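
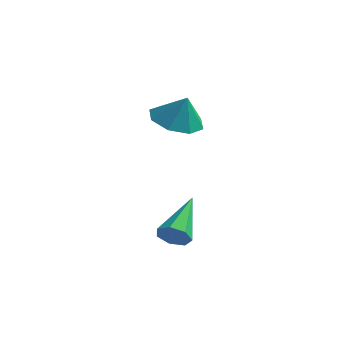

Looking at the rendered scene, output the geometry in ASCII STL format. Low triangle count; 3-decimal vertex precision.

solid 
facet normal 0.140 -0.882 -0.450
outer loop
vertex 4.239 -3.725 -3.982
vertex 3.703 -3.606 -4.383
vertex 4.356 -3.448 -4.489
endloop
endfacet
facet normal 0.897 0.267 0.353
outer loop
vertex 4.239 -3.725 -3.982
vertex 4.356 -3.448 -4.489
vertex 3.397 -1.674 -3.397
endloop
endfacet
facet normal 0.140 -0.882 -0.450
outer loop
vertex 4.356 -3.448 -4.489
vertex 3.703 -3.606 -4.383
vertex 3.982 -3.289 -4.917
endloop
endfacet
facet normal 0.695 0.610 -0.381
outer loop
vertex 4.356 -3.448 -4.489
vertex 3.982 -3.289 -4.917
vertex 3.397 -1.674 -3.397
endloop
endfacet
facet normal 0.138 -0.882 -0.451
outer loop
vertex 3.982 -3.289 -4.917
vertex 3.703 -3.606 -4.383
vertex 3.397 -3.368 -4.942
endloop
endfacet
facet normal -0.059 0.673 -0.738
outer loop
vertex 3.982 -3.289 -4.917
vertex 3.397 -3.368 -4.942
vertex 3.397 -1.674 -3.397
endloop
endfacet
facet normal 0.141 -0.881 -0.452
outer loop
vertex 3.397 -3.368 -4.942
vertex 3.703 -3.606 -4.383
vertex 3.044 -3.627 -4.547
endloop
endfacet
facet normal -0.797 0.407 -0.446
outer loop
vertex 3.397 -3.368 -4.942
vertex 3.044 -3.627 -4.547
vertex 3.397 -1.674 -3.397
endloop
endfacet
facet normal 0.140 -0.882 -0.450
outer loop
vertex 3.044 -3.627 -4.547
vertex 3.703 -3.606 -4.383
vertex 3.187 -3.869 -4.028
endloop
endfacet
facet normal -0.962 0.014 0.272
outer loop
vertex 3.044 -3.627 -4.547
vertex 3.187 -3.869 -4.028
vertex 3.397 -1.674 -3.397
endloop
endfacet
facet normal 0.140 -0.882 -0.450
outer loop
vertex 3.187 -3.869 -4.028
vertex 3.703 -3.606 -4.383
vertex 3.719 -3.913 -3.777
endloop
endfacet
facet normal -0.431 -0.211 0.877
outer loop
vertex 3.187 -3.869 -4.028
vertex 3.719 -3.913 -3.777
vertex 3.397 -1.674 -3.397
endloop
endfacet
facet normal 0.141 -0.882 -0.450
outer loop
vertex 3.719 -3.913 -3.777
vertex 3.703 -3.606 -4.383
vertex 4.239 -3.725 -3.982
endloop
endfacet
facet normal 0.395 -0.098 0.913
outer loop
vertex 3.719 -3.913 -3.777
vertex 4.239 -3.725 -3.982
vertex 3.397 -1.674 -3.397
endloop
endfacet
facet normal -0.359 -0.014 -0.933
outer loop
vertex 3.134 -0.391 -0.515
vertex 2.164 -0.639 -0.138
vertex 2.682 0.272 -0.351
endloop
endfacet
facet normal 0.814 0.470 0.341
outer loop
vertex 3.134 -0.391 -0.515
vertex 2.682 0.272 -0.351
vertex 2.616 -0.621 1.038
endloop
endfacet
facet normal -0.358 -0.015 -0.934
outer loop
vertex 2.682 0.272 -0.351
vertex 2.164 -0.639 -0.138
vertex 1.926 0.401 -0.063
endloop
endfacet
facet normal 0.333 0.786 0.521
outer loop
vertex 2.682 0.272 -0.351
vertex 1.926 0.401 -0.063
vertex 2.616 -0.621 1.038
endloop
endfacet
facet normal -0.359 -0.015 -0.933
outer loop
vertex 1.926 0.401 -0.063
vertex 2.164 -0.639 -0.138
vertex 1.31 -0.079 0.182
endloop
endfacet
facet normal -0.212 0.646 0.733
outer loop
vertex 1.926 0.401 -0.063
vertex 1.31 -0.079 0.182
vertex 2.616 -0.621 1.038
endloop
endfacet
facet normal -0.359 -0.014 -0.933
outer loop
vertex 1.31 -0.079 0.182
vertex 2.164 -0.639 -0.138
vertex 1.194 -0.888 0.239
endloop
endfacet
facet normal -0.504 0.132 0.853
outer loop
vertex 1.31 -0.079 0.182
vertex 1.194 -0.888 0.239
vertex 2.616 -0.621 1.038
endloop
endfacet
facet normal -0.359 -0.015 -0.933
outer loop
vertex 1.194 -0.888 0.239
vertex 2.164 -0.639 -0.138
vertex 1.646 -1.551 0.076
endloop
endfacet
facet normal -0.371 -0.452 0.811
outer loop
vertex 1.194 -0.888 0.239
vertex 1.646 -1.551 0.076
vertex 2.616 -0.621 1.038
endloop
endfacet
facet normal -0.359 -0.015 -0.933
outer loop
vertex 1.646 -1.551 0.076
vertex 2.164 -0.639 -0.138
vertex 2.402 -1.68 -0.213
endloop
endfacet
facet normal 0.110 -0.768 0.631
outer loop
vertex 1.646 -1.551 0.076
vertex 2.402 -1.68 -0.213
vertex 2.616 -0.621 1.038
endloop
endfacet
facet normal -0.359 -0.015 -0.933
outer loop
vertex 2.402 -1.68 -0.213
vertex 2.164 -0.639 -0.138
vertex 3.018 -1.199 -0.458
endloop
endfacet
facet normal 0.656 -0.627 0.419
outer loop
vertex 2.402 -1.68 -0.213
vertex 3.018 -1.199 -0.458
vertex 2.616 -0.621 1.038
endloop
endfacet
facet normal -0.359 -0.014 -0.933
outer loop
vertex 3.018 -1.199 -0.458
vertex 2.164 -0.639 -0.138
vertex 3.134 -0.391 -0.515
endloop
endfacet
facet normal 0.947 -0.115 0.299
outer loop
vertex 3.018 -1.199 -0.458
vertex 3.134 -0.391 -0.515
vertex 2.616 -0.621 1.038
endloop
endfacet

endsolid


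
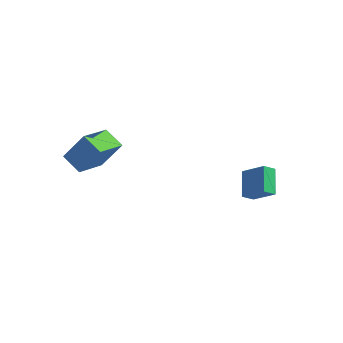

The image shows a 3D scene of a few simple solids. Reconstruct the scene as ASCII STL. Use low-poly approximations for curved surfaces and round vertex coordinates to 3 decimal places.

solid 
facet normal -0.441 -0.719 0.538
outer loop
vertex 3.975 2.554 -0.995
vertex 2.693 2.683 -1.874
vertex 4.57 1.415 -2.03
endloop
endfacet
facet normal 0.822 -0.082 0.563
outer loop
vertex 4.927 1.997 -2.466
vertex 3.975 2.554 -0.995
vertex 4.57 1.415 -2.03
endloop
endfacet
facet normal -0.441 -0.719 0.538
outer loop
vertex 4.57 1.415 -2.03
vertex 2.693 2.683 -1.874
vertex 3.288 1.543 -2.909
endloop
endfacet
facet normal 0.361 -0.691 -0.627
outer loop
vertex 3.288 1.543 -2.909
vertex 4.927 1.997 -2.466
vertex 4.57 1.415 -2.03
endloop
endfacet
facet normal -0.360 0.691 0.627
outer loop
vertex 3.975 2.554 -0.995
vertex 3.05 3.265 -2.31
vertex 2.693 2.683 -1.874
endloop
endfacet
facet normal 0.822 -0.082 0.563
outer loop
vertex 4.332 3.137 -1.431
vertex 3.975 2.554 -0.995
vertex 4.927 1.997 -2.466
endloop
endfacet
facet normal -0.361 0.690 0.627
outer loop
vertex 4.332 3.137 -1.431
vertex 3.05 3.265 -2.31
vertex 3.975 2.554 -0.995
endloop
endfacet
facet normal -0.822 0.082 -0.563
outer loop
vertex 2.693 2.683 -1.874
vertex 3.05 3.265 -2.31
vertex 3.288 1.543 -2.909
endloop
endfacet
facet normal 0.361 -0.690 -0.627
outer loop
vertex 3.645 2.126 -3.345
vertex 4.927 1.997 -2.466
vertex 3.288 1.543 -2.909
endloop
endfacet
facet normal -0.822 0.082 -0.563
outer loop
vertex 3.288 1.543 -2.909
vertex 3.05 3.265 -2.31
vertex 3.645 2.126 -3.345
endloop
endfacet
facet normal 0.441 0.718 -0.538
outer loop
vertex 3.645 2.126 -3.345
vertex 4.332 3.137 -1.431
vertex 4.927 1.997 -2.466
endloop
endfacet
facet normal 0.441 0.719 -0.538
outer loop
vertex 3.05 3.265 -2.31
vertex 4.332 3.137 -1.431
vertex 3.645 2.126 -3.345
endloop
endfacet
facet normal -0.838 0.212 0.503
outer loop
vertex -2.313 -4.27 3.017
vertex -2.132 -2.513 2.579
vertex -3.332 -4.559 1.44
endloop
endfacet
facet normal -0.099 -0.966 0.241
outer loop
vertex -2.268 -4.827 0.801
vertex -2.313 -4.27 3.017
vertex -3.332 -4.559 1.44
endloop
endfacet
facet normal -0.838 0.211 0.503
outer loop
vertex -3.332 -4.559 1.44
vertex -2.132 -2.513 2.579
vertex -3.152 -2.801 1.002
endloop
endfacet
facet normal -0.537 -0.152 -0.830
outer loop
vertex -3.152 -2.801 1.002
vertex -2.268 -4.827 0.801
vertex -3.332 -4.559 1.44
endloop
endfacet
facet normal 0.537 0.152 0.830
outer loop
vertex -2.313 -4.27 3.017
vertex -1.068 -2.781 1.94
vertex -2.132 -2.513 2.579
endloop
endfacet
facet normal -0.099 -0.965 0.241
outer loop
vertex -1.248 -4.539 2.378
vertex -2.313 -4.27 3.017
vertex -2.268 -4.827 0.801
endloop
endfacet
facet normal 0.536 0.152 0.830
outer loop
vertex -1.248 -4.539 2.378
vertex -1.068 -2.781 1.94
vertex -2.313 -4.27 3.017
endloop
endfacet
facet normal 0.099 0.966 -0.240
outer loop
vertex -2.132 -2.513 2.579
vertex -1.068 -2.781 1.94
vertex -3.152 -2.801 1.002
endloop
endfacet
facet normal -0.536 -0.152 -0.830
outer loop
vertex -2.087 -3.07 0.363
vertex -2.268 -4.827 0.801
vertex -3.152 -2.801 1.002
endloop
endfacet
facet normal 0.099 0.965 -0.241
outer loop
vertex -3.152 -2.801 1.002
vertex -1.068 -2.781 1.94
vertex -2.087 -3.07 0.363
endloop
endfacet
facet normal 0.838 -0.212 -0.503
outer loop
vertex -2.087 -3.07 0.363
vertex -1.248 -4.539 2.378
vertex -2.268 -4.827 0.801
endloop
endfacet
facet normal 0.838 -0.211 -0.503
outer loop
vertex -1.068 -2.781 1.94
vertex -1.248 -4.539 2.378
vertex -2.087 -3.07 0.363
endloop
endfacet

endsolid


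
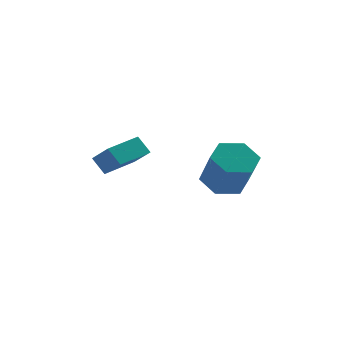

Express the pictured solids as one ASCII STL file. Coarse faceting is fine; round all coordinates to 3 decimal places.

solid 
facet normal -0.698 -0.701 -0.148
outer loop
vertex -2.982 -2.637 2.239
vertex -3.658 -1.788 1.401
vertex -2.457 -2.994 1.453
endloop
endfacet
facet normal 0.493 -0.619 0.611
outer loop
vertex -1.202 -1.732 1.719
vertex -2.982 -2.637 2.239
vertex -2.457 -2.994 1.453
endloop
endfacet
facet normal -0.698 -0.701 -0.147
outer loop
vertex -2.457 -2.994 1.453
vertex -3.658 -1.788 1.401
vertex -3.133 -2.146 0.616
endloop
endfacet
facet normal 0.520 -0.353 -0.778
outer loop
vertex -3.133 -2.146 0.616
vertex -1.202 -1.732 1.719
vertex -2.457 -2.994 1.453
endloop
endfacet
facet normal -0.520 0.353 0.778
outer loop
vertex -2.982 -2.637 2.239
vertex -2.403 -0.526 1.667
vertex -3.658 -1.788 1.401
endloop
endfacet
facet normal 0.493 -0.618 0.612
outer loop
vertex -1.727 -1.374 2.504
vertex -2.982 -2.637 2.239
vertex -1.202 -1.732 1.719
endloop
endfacet
facet normal -0.520 0.353 0.778
outer loop
vertex -1.727 -1.374 2.504
vertex -2.403 -0.526 1.667
vertex -2.982 -2.637 2.239
endloop
endfacet
facet normal -0.493 0.619 -0.612
outer loop
vertex -3.658 -1.788 1.401
vertex -2.403 -0.526 1.667
vertex -3.133 -2.146 0.616
endloop
endfacet
facet normal 0.520 -0.354 -0.778
outer loop
vertex -1.878 -0.883 0.881
vertex -1.202 -1.732 1.719
vertex -3.133 -2.146 0.616
endloop
endfacet
facet normal -0.494 0.619 -0.611
outer loop
vertex -3.133 -2.146 0.616
vertex -2.403 -0.526 1.667
vertex -1.878 -0.883 0.881
endloop
endfacet
facet normal 0.698 0.701 0.147
outer loop
vertex -1.878 -0.883 0.881
vertex -1.727 -1.374 2.504
vertex -1.202 -1.732 1.719
endloop
endfacet
facet normal 0.697 0.701 0.147
outer loop
vertex -2.403 -0.526 1.667
vertex -1.727 -1.374 2.504
vertex -1.878 -0.883 0.881
endloop
endfacet
facet normal -0.197 0.561 -0.804
outer loop
vertex 2.578 -2.179 -0.555
vertex 1.925 -1.536 0.054
vertex 2.995 -1.299 -0.043
endloop
endfacet
facet normal 0.904 -0.213 -0.370
outer loop
vertex 2.578 -2.179 -0.555
vertex 2.995 -1.299 -0.043
vertex 2.987 -3.347 1.116
endloop
endfacet
facet normal 0.904 -0.213 -0.371
outer loop
vertex 2.987 -3.347 1.116
vertex 2.995 -1.299 -0.043
vertex 3.405 -2.468 1.629
endloop
endfacet
facet normal 0.197 -0.562 0.803
outer loop
vertex 2.987 -3.347 1.116
vertex 3.405 -2.468 1.629
vertex 2.335 -2.704 1.726
endloop
endfacet
facet normal -0.197 0.562 -0.803
outer loop
vertex 2.995 -1.299 -0.043
vertex 1.925 -1.536 0.054
vertex 2.343 -0.657 0.567
endloop
endfacet
facet normal 0.781 0.586 0.218
outer loop
vertex 2.995 -1.299 -0.043
vertex 2.343 -0.657 0.567
vertex 3.405 -2.468 1.629
endloop
endfacet
facet normal 0.780 0.586 0.218
outer loop
vertex 3.405 -2.468 1.629
vertex 2.343 -0.657 0.567
vertex 2.752 -1.825 2.238
endloop
endfacet
facet normal 0.197 -0.561 0.804
outer loop
vertex 3.405 -2.468 1.629
vertex 2.752 -1.825 2.238
vertex 2.335 -2.704 1.726
endloop
endfacet
facet normal -0.197 0.562 -0.803
outer loop
vertex 2.343 -0.657 0.567
vertex 1.925 -1.536 0.054
vertex 1.273 -0.893 0.664
endloop
endfacet
facet normal -0.123 0.799 0.589
outer loop
vertex 2.343 -0.657 0.567
vertex 1.273 -0.893 0.664
vertex 2.752 -1.825 2.238
endloop
endfacet
facet normal -0.123 0.799 0.589
outer loop
vertex 2.752 -1.825 2.238
vertex 1.273 -0.893 0.664
vertex 1.682 -2.061 2.335
endloop
endfacet
facet normal 0.197 -0.561 0.804
outer loop
vertex 2.752 -1.825 2.238
vertex 1.682 -2.061 2.335
vertex 2.335 -2.704 1.726
endloop
endfacet
facet normal -0.197 0.562 -0.803
outer loop
vertex 1.273 -0.893 0.664
vertex 1.925 -1.536 0.054
vertex 0.855 -1.772 0.151
endloop
endfacet
facet normal -0.904 0.214 0.371
outer loop
vertex 1.273 -0.893 0.664
vertex 0.855 -1.772 0.151
vertex 1.682 -2.061 2.335
endloop
endfacet
facet normal -0.904 0.213 0.371
outer loop
vertex 1.682 -2.061 2.335
vertex 0.855 -1.772 0.151
vertex 1.265 -2.941 1.823
endloop
endfacet
facet normal 0.197 -0.561 0.804
outer loop
vertex 1.682 -2.061 2.335
vertex 1.265 -2.941 1.823
vertex 2.335 -2.704 1.726
endloop
endfacet
facet normal -0.197 0.561 -0.804
outer loop
vertex 0.855 -1.772 0.151
vertex 1.925 -1.536 0.054
vertex 1.508 -2.415 -0.458
endloop
endfacet
facet normal -0.780 -0.586 -0.218
outer loop
vertex 0.855 -1.772 0.151
vertex 1.508 -2.415 -0.458
vertex 1.265 -2.941 1.823
endloop
endfacet
facet normal -0.781 -0.586 -0.218
outer loop
vertex 1.265 -2.941 1.823
vertex 1.508 -2.415 -0.458
vertex 1.917 -3.583 1.213
endloop
endfacet
facet normal 0.197 -0.562 0.803
outer loop
vertex 1.265 -2.941 1.823
vertex 1.917 -3.583 1.213
vertex 2.335 -2.704 1.726
endloop
endfacet
facet normal -0.197 0.561 -0.804
outer loop
vertex 1.508 -2.415 -0.458
vertex 1.925 -1.536 0.054
vertex 2.578 -2.179 -0.555
endloop
endfacet
facet normal 0.123 -0.799 -0.589
outer loop
vertex 1.508 -2.415 -0.458
vertex 2.578 -2.179 -0.555
vertex 1.917 -3.583 1.213
endloop
endfacet
facet normal 0.123 -0.799 -0.589
outer loop
vertex 1.917 -3.583 1.213
vertex 2.578 -2.179 -0.555
vertex 2.987 -3.347 1.116
endloop
endfacet
facet normal 0.197 -0.562 0.803
outer loop
vertex 1.917 -3.583 1.213
vertex 2.987 -3.347 1.116
vertex 2.335 -2.704 1.726
endloop
endfacet

endsolid


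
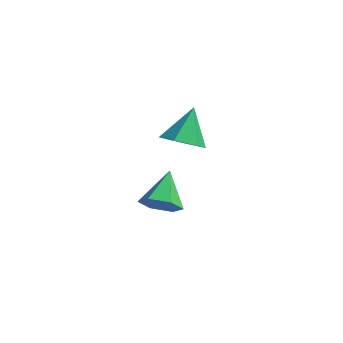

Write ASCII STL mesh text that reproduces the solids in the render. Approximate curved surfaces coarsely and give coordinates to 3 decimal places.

solid 
facet normal 0.208 -0.834 -0.512
outer loop
vertex 3.217 -2.623 0.226
vertex 2.664 -2.399 -0.364
vertex 3.467 -2.159 -0.428
endloop
endfacet
facet normal 0.760 0.357 0.544
outer loop
vertex 3.217 -2.623 0.226
vertex 3.467 -2.159 -0.428
vertex 2.336 -1.081 0.444
endloop
endfacet
facet normal 0.208 -0.834 -0.511
outer loop
vertex 3.467 -2.159 -0.428
vertex 2.664 -2.399 -0.364
vertex 2.914 -1.935 -1.019
endloop
endfacet
facet normal 0.570 0.788 -0.235
outer loop
vertex 3.467 -2.159 -0.428
vertex 2.914 -1.935 -1.019
vertex 2.336 -1.081 0.444
endloop
endfacet
facet normal 0.207 -0.834 -0.512
outer loop
vertex 2.914 -1.935 -1.019
vertex 2.664 -2.399 -0.364
vertex 2.111 -2.174 -0.955
endloop
endfacet
facet normal -0.277 0.778 -0.564
outer loop
vertex 2.914 -1.935 -1.019
vertex 2.111 -2.174 -0.955
vertex 2.336 -1.081 0.444
endloop
endfacet
facet normal 0.208 -0.834 -0.512
outer loop
vertex 2.111 -2.174 -0.955
vertex 2.664 -2.399 -0.364
vertex 1.861 -2.638 -0.301
endloop
endfacet
facet normal -0.933 0.340 -0.116
outer loop
vertex 2.111 -2.174 -0.955
vertex 1.861 -2.638 -0.301
vertex 2.336 -1.081 0.444
endloop
endfacet
facet normal 0.208 -0.834 -0.511
outer loop
vertex 1.861 -2.638 -0.301
vertex 2.664 -2.399 -0.364
vertex 2.415 -2.862 0.29
endloop
endfacet
facet normal -0.743 -0.090 0.663
outer loop
vertex 1.861 -2.638 -0.301
vertex 2.415 -2.862 0.29
vertex 2.336 -1.081 0.444
endloop
endfacet
facet normal 0.208 -0.834 -0.511
outer loop
vertex 2.415 -2.862 0.29
vertex 2.664 -2.399 -0.364
vertex 3.217 -2.623 0.226
endloop
endfacet
facet normal 0.103 -0.081 0.991
outer loop
vertex 2.415 -2.862 0.29
vertex 3.217 -2.623 0.226
vertex 2.336 -1.081 0.444
endloop
endfacet
facet normal 0.067 -0.691 -0.720
outer loop
vertex 1.932 1.913 -0.604
vertex 1.116 2.21 -0.965
vertex 1.925 2.59 -1.255
endloop
endfacet
facet normal 0.869 0.348 0.352
outer loop
vertex 1.932 1.913 -0.604
vertex 1.925 2.59 -1.255
vertex 1.004 3.37 0.245
endloop
endfacet
facet normal 0.067 -0.691 -0.720
outer loop
vertex 1.925 2.59 -1.255
vertex 1.116 2.21 -0.965
vertex 1.109 2.887 -1.616
endloop
endfacet
facet normal 0.414 0.886 -0.207
outer loop
vertex 1.925 2.59 -1.255
vertex 1.109 2.887 -1.616
vertex 1.004 3.37 0.245
endloop
endfacet
facet normal 0.067 -0.691 -0.720
outer loop
vertex 1.109 2.887 -1.616
vertex 1.116 2.21 -0.965
vertex 0.301 2.506 -1.325
endloop
endfacet
facet normal -0.484 0.840 -0.245
outer loop
vertex 1.109 2.887 -1.616
vertex 0.301 2.506 -1.325
vertex 1.004 3.37 0.245
endloop
endfacet
facet normal 0.067 -0.691 -0.720
outer loop
vertex 0.301 2.506 -1.325
vertex 1.116 2.21 -0.965
vertex 0.307 1.829 -0.674
endloop
endfacet
facet normal -0.927 0.256 0.274
outer loop
vertex 0.301 2.506 -1.325
vertex 0.307 1.829 -0.674
vertex 1.004 3.37 0.245
endloop
endfacet
facet normal 0.067 -0.691 -0.720
outer loop
vertex 0.307 1.829 -0.674
vertex 1.116 2.21 -0.965
vertex 1.123 1.532 -0.313
endloop
endfacet
facet normal -0.472 -0.284 0.834
outer loop
vertex 0.307 1.829 -0.674
vertex 1.123 1.532 -0.313
vertex 1.004 3.37 0.245
endloop
endfacet
facet normal 0.067 -0.691 -0.720
outer loop
vertex 1.123 1.532 -0.313
vertex 1.116 2.21 -0.965
vertex 1.932 1.913 -0.604
endloop
endfacet
facet normal 0.426 -0.237 0.873
outer loop
vertex 1.123 1.532 -0.313
vertex 1.932 1.913 -0.604
vertex 1.004 3.37 0.245
endloop
endfacet

endsolid


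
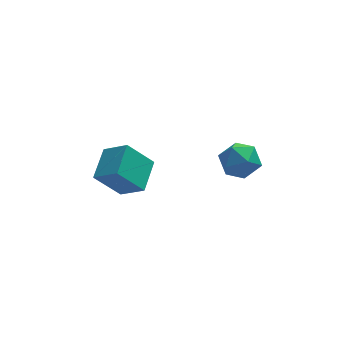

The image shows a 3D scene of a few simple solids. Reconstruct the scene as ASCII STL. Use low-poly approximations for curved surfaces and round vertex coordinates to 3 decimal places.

solid 
facet normal -0.546 0.576 0.609
outer loop
vertex 0.182 2.637 -1.166
vertex -0.404 2.311 -1.383
vertex -0.048 2.063 -0.829
endloop
endfacet
facet normal 0.107 0.471 0.876
outer loop
vertex 0.182 2.637 -1.166
vertex -0.048 2.063 -0.829
vertex 0.64 2.144 -0.957
endloop
endfacet
facet normal 0.582 0.709 0.397
outer loop
vertex 0.182 2.637 -1.166
vertex 0.64 2.144 -0.957
vertex 0.709 2.443 -1.592
endloop
endfacet
facet normal 0.220 0.961 -0.165
outer loop
vertex 0.182 2.637 -1.166
vertex 0.709 2.443 -1.592
vertex 0.063 2.546 -1.855
endloop
endfacet
facet normal -0.476 0.879 -0.034
outer loop
vertex 0.182 2.637 -1.166
vertex 0.063 2.546 -1.855
vertex -0.404 2.311 -1.383
endloop
endfacet
facet normal 0.204 -0.231 0.951
outer loop
vertex 0.64 2.144 -0.957
vertex -0.048 2.063 -0.829
vertex 0.337 1.514 -1.045
endloop
endfacet
facet normal -0.852 -0.060 0.520
outer loop
vertex -0.048 2.063 -0.829
vertex -0.404 2.311 -1.383
vertex -0.309 1.617 -1.308
endloop
endfacet
facet normal -0.740 0.428 -0.519
outer loop
vertex -0.404 2.311 -1.383
vertex 0.063 2.546 -1.855
vertex -0.24 1.916 -1.943
endloop
endfacet
facet normal 0.387 0.560 -0.732
outer loop
vertex 0.063 2.546 -1.855
vertex 0.709 2.443 -1.592
vertex 0.448 1.997 -2.071
endloop
endfacet
facet normal 0.972 0.152 0.177
outer loop
vertex 0.709 2.443 -1.592
vertex 0.64 2.144 -0.957
vertex 0.804 1.749 -1.517
endloop
endfacet
facet normal -0.220 -0.961 0.165
outer loop
vertex 0.218 1.423 -1.734
vertex 0.337 1.514 -1.045
vertex -0.309 1.617 -1.308
endloop
endfacet
facet normal -0.582 -0.709 -0.397
outer loop
vertex 0.218 1.423 -1.734
vertex -0.309 1.617 -1.308
vertex -0.24 1.916 -1.943
endloop
endfacet
facet normal -0.107 -0.471 -0.876
outer loop
vertex 0.218 1.423 -1.734
vertex -0.24 1.916 -1.943
vertex 0.448 1.997 -2.071
endloop
endfacet
facet normal 0.546 -0.576 -0.609
outer loop
vertex 0.218 1.423 -1.734
vertex 0.448 1.997 -2.071
vertex 0.804 1.749 -1.517
endloop
endfacet
facet normal 0.476 -0.879 0.034
outer loop
vertex 0.218 1.423 -1.734
vertex 0.804 1.749 -1.517
vertex 0.337 1.514 -1.045
endloop
endfacet
facet normal -0.387 -0.560 0.732
outer loop
vertex -0.309 1.617 -1.308
vertex 0.337 1.514 -1.045
vertex -0.048 2.063 -0.829
endloop
endfacet
facet normal -0.972 -0.152 -0.177
outer loop
vertex -0.24 1.916 -1.943
vertex -0.309 1.617 -1.308
vertex -0.404 2.311 -1.383
endloop
endfacet
facet normal -0.204 0.231 -0.951
outer loop
vertex 0.448 1.997 -2.071
vertex -0.24 1.916 -1.943
vertex 0.063 2.546 -1.855
endloop
endfacet
facet normal 0.852 0.060 -0.520
outer loop
vertex 0.804 1.749 -1.517
vertex 0.448 1.997 -2.071
vertex 0.709 2.443 -1.592
endloop
endfacet
facet normal 0.740 -0.428 0.519
outer loop
vertex 0.337 1.514 -1.045
vertex 0.804 1.749 -1.517
vertex 0.64 2.144 -0.957
endloop
endfacet
facet normal -0.654 0.493 -0.575
outer loop
vertex -4.134 2.127 -1.709
vertex -3.696 3.119 -1.357
vertex -3.345 2.104 -2.626
endloop
endfacet
facet normal -0.384 -0.870 -0.309
outer loop
vertex -2.704 1.621 -2.063
vertex -4.134 2.127 -1.709
vertex -3.345 2.104 -2.626
endloop
endfacet
facet normal -0.654 0.493 -0.575
outer loop
vertex -3.345 2.104 -2.626
vertex -3.696 3.119 -1.357
vertex -2.907 3.096 -2.274
endloop
endfacet
facet normal 0.652 -0.019 -0.758
outer loop
vertex -2.907 3.096 -2.274
vertex -2.704 1.621 -2.063
vertex -3.345 2.104 -2.626
endloop
endfacet
facet normal -0.652 0.019 0.758
outer loop
vertex -4.134 2.127 -1.709
vertex -3.055 2.636 -0.794
vertex -3.696 3.119 -1.357
endloop
endfacet
facet normal -0.384 -0.870 -0.309
outer loop
vertex -3.493 1.644 -1.146
vertex -4.134 2.127 -1.709
vertex -2.704 1.621 -2.063
endloop
endfacet
facet normal -0.652 0.019 0.758
outer loop
vertex -3.493 1.644 -1.146
vertex -3.055 2.636 -0.794
vertex -4.134 2.127 -1.709
endloop
endfacet
facet normal 0.384 0.870 0.309
outer loop
vertex -3.696 3.119 -1.357
vertex -3.055 2.636 -0.794
vertex -2.907 3.096 -2.274
endloop
endfacet
facet normal 0.652 -0.019 -0.758
outer loop
vertex -2.266 2.613 -1.711
vertex -2.704 1.621 -2.063
vertex -2.907 3.096 -2.274
endloop
endfacet
facet normal 0.384 0.870 0.309
outer loop
vertex -2.907 3.096 -2.274
vertex -3.055 2.636 -0.794
vertex -2.266 2.613 -1.711
endloop
endfacet
facet normal 0.654 -0.493 0.575
outer loop
vertex -2.266 2.613 -1.711
vertex -3.493 1.644 -1.146
vertex -2.704 1.621 -2.063
endloop
endfacet
facet normal 0.654 -0.493 0.575
outer loop
vertex -3.055 2.636 -0.794
vertex -3.493 1.644 -1.146
vertex -2.266 2.613 -1.711
endloop
endfacet

endsolid


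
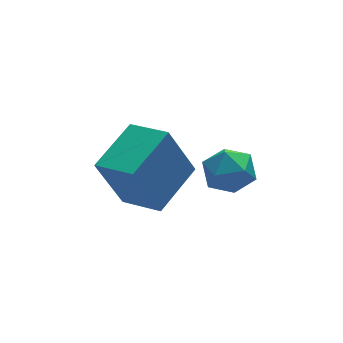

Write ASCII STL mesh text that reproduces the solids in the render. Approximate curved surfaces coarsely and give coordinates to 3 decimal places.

solid 
facet normal -0.494 0.825 -0.273
outer loop
vertex -4.452 -2.052 3.392
vertex -3.215 -1.162 3.842
vertex -3.798 -2.175 1.838
endloop
endfacet
facet normal -0.778 -0.560 -0.283
outer loop
vertex -3.185 -3.198 2.178
vertex -4.452 -2.052 3.392
vertex -3.798 -2.175 1.838
endloop
endfacet
facet normal -0.494 0.825 -0.273
outer loop
vertex -3.798 -2.175 1.838
vertex -3.215 -1.162 3.842
vertex -2.561 -1.285 2.289
endloop
endfacet
facet normal 0.388 -0.073 -0.919
outer loop
vertex -2.561 -1.285 2.289
vertex -3.185 -3.198 2.178
vertex -3.798 -2.175 1.838
endloop
endfacet
facet normal -0.387 0.073 0.919
outer loop
vertex -4.452 -2.052 3.392
vertex -2.602 -2.185 4.182
vertex -3.215 -1.162 3.842
endloop
endfacet
facet normal -0.778 -0.560 -0.283
outer loop
vertex -3.839 -3.075 3.731
vertex -4.452 -2.052 3.392
vertex -3.185 -3.198 2.178
endloop
endfacet
facet normal -0.387 0.073 0.919
outer loop
vertex -3.839 -3.075 3.731
vertex -2.602 -2.185 4.182
vertex -4.452 -2.052 3.392
endloop
endfacet
facet normal 0.778 0.560 0.283
outer loop
vertex -3.215 -1.162 3.842
vertex -2.602 -2.185 4.182
vertex -2.561 -1.285 2.289
endloop
endfacet
facet normal 0.387 -0.073 -0.919
outer loop
vertex -1.948 -2.308 2.628
vertex -3.185 -3.198 2.178
vertex -2.561 -1.285 2.289
endloop
endfacet
facet normal 0.778 0.560 0.283
outer loop
vertex -2.561 -1.285 2.289
vertex -2.602 -2.185 4.182
vertex -1.948 -2.308 2.628
endloop
endfacet
facet normal 0.494 -0.825 0.273
outer loop
vertex -1.948 -2.308 2.628
vertex -3.839 -3.075 3.731
vertex -3.185 -3.198 2.178
endloop
endfacet
facet normal 0.494 -0.825 0.273
outer loop
vertex -2.602 -2.185 4.182
vertex -3.839 -3.075 3.731
vertex -1.948 -2.308 2.628
endloop
endfacet
facet normal -0.312 0.659 0.684
outer loop
vertex -1.523 -1.704 2.243
vertex -1.045 -2.002 2.748
vertex -0.818 -1.433 2.303
endloop
endfacet
facet normal -0.361 0.932 0.027
outer loop
vertex -1.523 -1.704 2.243
vertex -0.818 -1.433 2.303
vertex -1.128 -1.533 1.619
endloop
endfacet
facet normal -0.785 0.506 -0.358
outer loop
vertex -1.523 -1.704 2.243
vertex -1.128 -1.533 1.619
vertex -1.546 -2.165 1.642
endloop
endfacet
facet normal -0.998 -0.031 0.062
outer loop
vertex -1.523 -1.704 2.243
vertex -1.546 -2.165 1.642
vertex -1.494 -2.454 2.34
endloop
endfacet
facet normal -0.706 0.064 0.706
outer loop
vertex -1.523 -1.704 2.243
vertex -1.494 -2.454 2.34
vertex -1.045 -2.002 2.748
endloop
endfacet
facet normal 0.290 0.919 -0.266
outer loop
vertex -1.128 -1.533 1.619
vertex -0.818 -1.433 2.303
vertex -0.406 -1.726 1.74
endloop
endfacet
facet normal 0.367 0.478 0.798
outer loop
vertex -0.818 -1.433 2.303
vertex -1.045 -2.002 2.748
vertex -0.354 -2.015 2.438
endloop
endfacet
facet normal -0.269 -0.484 0.833
outer loop
vertex -1.045 -2.002 2.748
vertex -1.494 -2.454 2.34
vertex -0.772 -2.647 2.461
endloop
endfacet
facet normal -0.740 -0.639 -0.209
outer loop
vertex -1.494 -2.454 2.34
vertex -1.546 -2.165 1.642
vertex -1.082 -2.747 1.777
endloop
endfacet
facet normal -0.395 0.229 -0.890
outer loop
vertex -1.546 -2.165 1.642
vertex -1.128 -1.533 1.619
vertex -0.855 -2.178 1.332
endloop
endfacet
facet normal 0.998 0.031 -0.062
outer loop
vertex -0.377 -2.476 1.837
vertex -0.406 -1.726 1.74
vertex -0.354 -2.015 2.438
endloop
endfacet
facet normal 0.785 -0.506 0.358
outer loop
vertex -0.377 -2.476 1.837
vertex -0.354 -2.015 2.438
vertex -0.772 -2.647 2.461
endloop
endfacet
facet normal 0.361 -0.932 -0.027
outer loop
vertex -0.377 -2.476 1.837
vertex -0.772 -2.647 2.461
vertex -1.082 -2.747 1.777
endloop
endfacet
facet normal 0.312 -0.659 -0.684
outer loop
vertex -0.377 -2.476 1.837
vertex -1.082 -2.747 1.777
vertex -0.855 -2.178 1.332
endloop
endfacet
facet normal 0.706 -0.064 -0.706
outer loop
vertex -0.377 -2.476 1.837
vertex -0.855 -2.178 1.332
vertex -0.406 -1.726 1.74
endloop
endfacet
facet normal 0.740 0.639 0.209
outer loop
vertex -0.354 -2.015 2.438
vertex -0.406 -1.726 1.74
vertex -0.818 -1.433 2.303
endloop
endfacet
facet normal 0.395 -0.229 0.890
outer loop
vertex -0.772 -2.647 2.461
vertex -0.354 -2.015 2.438
vertex -1.045 -2.002 2.748
endloop
endfacet
facet normal -0.290 -0.919 0.266
outer loop
vertex -1.082 -2.747 1.777
vertex -0.772 -2.647 2.461
vertex -1.494 -2.454 2.34
endloop
endfacet
facet normal -0.367 -0.478 -0.798
outer loop
vertex -0.855 -2.178 1.332
vertex -1.082 -2.747 1.777
vertex -1.546 -2.165 1.642
endloop
endfacet
facet normal 0.269 0.484 -0.833
outer loop
vertex -0.406 -1.726 1.74
vertex -0.855 -2.178 1.332
vertex -1.128 -1.533 1.619
endloop
endfacet

endsolid


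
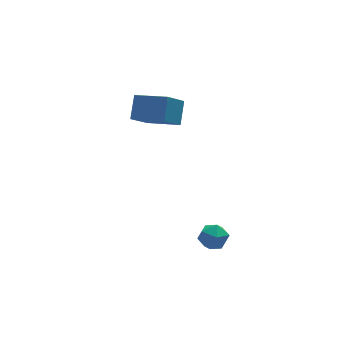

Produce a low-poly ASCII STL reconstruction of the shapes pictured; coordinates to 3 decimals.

solid 
facet normal -0.439 0.874 -0.206
outer loop
vertex 3.988 -1.155 -2.325
vertex 3.342 -1.426 -2.099
vertex 3.788 -1.089 -1.62
endloop
endfacet
facet normal 0.245 0.969 -0.021
outer loop
vertex 3.988 -1.155 -2.325
vertex 3.788 -1.089 -1.62
vertex 4.481 -1.268 -1.791
endloop
endfacet
facet normal 0.649 0.595 -0.473
outer loop
vertex 3.988 -1.155 -2.325
vertex 4.481 -1.268 -1.791
vertex 4.464 -1.714 -2.375
endloop
endfacet
facet normal 0.217 0.269 -0.938
outer loop
vertex 3.988 -1.155 -2.325
vertex 4.464 -1.714 -2.375
vertex 3.76 -1.812 -2.566
endloop
endfacet
facet normal -0.456 0.442 -0.773
outer loop
vertex 3.988 -1.155 -2.325
vertex 3.76 -1.812 -2.566
vertex 3.342 -1.426 -2.099
endloop
endfacet
facet normal 0.336 0.698 0.632
outer loop
vertex 4.481 -1.268 -1.791
vertex 3.788 -1.089 -1.62
vertex 4.14 -1.608 -1.234
endloop
endfacet
facet normal -0.770 0.544 0.334
outer loop
vertex 3.788 -1.089 -1.62
vertex 3.342 -1.426 -2.099
vertex 3.436 -1.706 -1.425
endloop
endfacet
facet normal -0.797 -0.157 -0.584
outer loop
vertex 3.342 -1.426 -2.099
vertex 3.76 -1.812 -2.566
vertex 3.419 -2.152 -2.009
endloop
endfacet
facet normal 0.292 -0.436 -0.852
outer loop
vertex 3.76 -1.812 -2.566
vertex 4.464 -1.714 -2.375
vertex 4.112 -2.331 -2.18
endloop
endfacet
facet normal 0.991 0.093 -0.100
outer loop
vertex 4.464 -1.714 -2.375
vertex 4.481 -1.268 -1.791
vertex 4.558 -1.994 -1.701
endloop
endfacet
facet normal -0.217 -0.269 0.938
outer loop
vertex 3.912 -2.265 -1.475
vertex 4.14 -1.608 -1.234
vertex 3.436 -1.706 -1.425
endloop
endfacet
facet normal -0.649 -0.595 0.473
outer loop
vertex 3.912 -2.265 -1.475
vertex 3.436 -1.706 -1.425
vertex 3.419 -2.152 -2.009
endloop
endfacet
facet normal -0.245 -0.969 0.021
outer loop
vertex 3.912 -2.265 -1.475
vertex 3.419 -2.152 -2.009
vertex 4.112 -2.331 -2.18
endloop
endfacet
facet normal 0.439 -0.874 0.206
outer loop
vertex 3.912 -2.265 -1.475
vertex 4.112 -2.331 -2.18
vertex 4.558 -1.994 -1.701
endloop
endfacet
facet normal 0.456 -0.442 0.773
outer loop
vertex 3.912 -2.265 -1.475
vertex 4.558 -1.994 -1.701
vertex 4.14 -1.608 -1.234
endloop
endfacet
facet normal -0.292 0.436 0.852
outer loop
vertex 3.436 -1.706 -1.425
vertex 4.14 -1.608 -1.234
vertex 3.788 -1.089 -1.62
endloop
endfacet
facet normal -0.991 -0.093 0.100
outer loop
vertex 3.419 -2.152 -2.009
vertex 3.436 -1.706 -1.425
vertex 3.342 -1.426 -2.099
endloop
endfacet
facet normal -0.336 -0.698 -0.632
outer loop
vertex 4.112 -2.331 -2.18
vertex 3.419 -2.152 -2.009
vertex 3.76 -1.812 -2.566
endloop
endfacet
facet normal 0.770 -0.544 -0.334
outer loop
vertex 4.558 -1.994 -1.701
vertex 4.112 -2.331 -2.18
vertex 4.464 -1.714 -2.375
endloop
endfacet
facet normal 0.797 0.157 0.584
outer loop
vertex 4.14 -1.608 -1.234
vertex 4.558 -1.994 -1.701
vertex 4.481 -1.268 -1.791
endloop
endfacet
facet normal -0.622 -0.457 0.636
outer loop
vertex 3.06 2.051 4.471
vertex 1.884 3.111 4.082
vertex 2.68 1.292 3.554
endloop
endfacet
facet normal 0.721 -0.650 0.239
outer loop
vertex 3.576 1.949 2.638
vertex 3.06 2.051 4.471
vertex 2.68 1.292 3.554
endloop
endfacet
facet normal -0.622 -0.457 0.636
outer loop
vertex 2.68 1.292 3.554
vertex 1.884 3.111 4.082
vertex 1.504 2.351 3.164
endloop
endfacet
facet normal -0.304 -0.608 -0.733
outer loop
vertex 1.504 2.351 3.164
vertex 3.576 1.949 2.638
vertex 2.68 1.292 3.554
endloop
endfacet
facet normal 0.305 0.607 0.734
outer loop
vertex 3.06 2.051 4.471
vertex 2.78 3.768 3.166
vertex 1.884 3.111 4.082
endloop
endfacet
facet normal 0.722 -0.650 0.239
outer loop
vertex 3.956 2.709 3.556
vertex 3.06 2.051 4.471
vertex 3.576 1.949 2.638
endloop
endfacet
facet normal 0.304 0.607 0.734
outer loop
vertex 3.956 2.709 3.556
vertex 2.78 3.768 3.166
vertex 3.06 2.051 4.471
endloop
endfacet
facet normal -0.721 0.650 -0.239
outer loop
vertex 1.884 3.111 4.082
vertex 2.78 3.768 3.166
vertex 1.504 2.351 3.164
endloop
endfacet
facet normal -0.304 -0.607 -0.734
outer loop
vertex 2.4 3.009 2.249
vertex 3.576 1.949 2.638
vertex 1.504 2.351 3.164
endloop
endfacet
facet normal -0.721 0.650 -0.239
outer loop
vertex 1.504 2.351 3.164
vertex 2.78 3.768 3.166
vertex 2.4 3.009 2.249
endloop
endfacet
facet normal 0.622 0.457 -0.636
outer loop
vertex 2.4 3.009 2.249
vertex 3.956 2.709 3.556
vertex 3.576 1.949 2.638
endloop
endfacet
facet normal 0.622 0.457 -0.636
outer loop
vertex 2.78 3.768 3.166
vertex 3.956 2.709 3.556
vertex 2.4 3.009 2.249
endloop
endfacet

endsolid


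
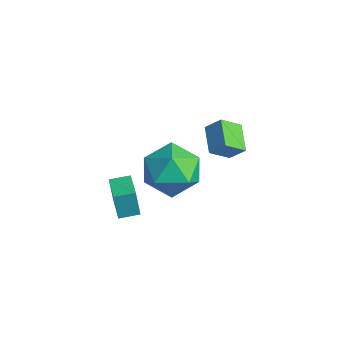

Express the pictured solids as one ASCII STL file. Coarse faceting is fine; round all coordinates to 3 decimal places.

solid 
facet normal -0.494 -0.507 -0.707
outer loop
vertex 1.956 -1.026 2.52
vertex 2.022 -0.221 1.897
vertex 2.988 -1.439 2.095
endloop
endfacet
facet normal -0.065 -0.790 0.610
outer loop
vertex 3.398 -1.019 2.683
vertex 1.956 -1.026 2.52
vertex 2.988 -1.439 2.095
endloop
endfacet
facet normal -0.493 -0.506 -0.708
outer loop
vertex 2.988 -1.439 2.095
vertex 2.022 -0.221 1.897
vertex 3.055 -0.634 1.473
endloop
endfacet
facet normal 0.867 -0.348 -0.356
outer loop
vertex 3.055 -0.634 1.473
vertex 3.398 -1.019 2.683
vertex 2.988 -1.439 2.095
endloop
endfacet
facet normal -0.867 0.347 0.357
outer loop
vertex 1.956 -1.026 2.52
vertex 2.432 0.199 2.485
vertex 2.022 -0.221 1.897
endloop
endfacet
facet normal -0.065 -0.789 0.610
outer loop
vertex 2.365 -0.606 3.107
vertex 1.956 -1.026 2.52
vertex 3.398 -1.019 2.683
endloop
endfacet
facet normal -0.868 0.347 0.356
outer loop
vertex 2.365 -0.606 3.107
vertex 2.432 0.199 2.485
vertex 1.956 -1.026 2.52
endloop
endfacet
facet normal 0.065 0.790 -0.610
outer loop
vertex 2.022 -0.221 1.897
vertex 2.432 0.199 2.485
vertex 3.055 -0.634 1.473
endloop
endfacet
facet normal 0.868 -0.347 -0.356
outer loop
vertex 3.464 -0.214 2.06
vertex 3.398 -1.019 2.683
vertex 3.055 -0.634 1.473
endloop
endfacet
facet normal 0.065 0.790 -0.610
outer loop
vertex 3.055 -0.634 1.473
vertex 2.432 0.199 2.485
vertex 3.464 -0.214 2.06
endloop
endfacet
facet normal 0.493 0.507 0.707
outer loop
vertex 3.464 -0.214 2.06
vertex 2.365 -0.606 3.107
vertex 3.398 -1.019 2.683
endloop
endfacet
facet normal 0.494 0.506 0.708
outer loop
vertex 2.432 0.199 2.485
vertex 2.365 -0.606 3.107
vertex 3.464 -0.214 2.06
endloop
endfacet
facet normal -0.945 0.317 -0.084
outer loop
vertex -0.717 -3.575 -1.732
vertex -0.462 -2.791 -1.639
vertex -0.573 -3.475 -2.98
endloop
endfacet
facet normal -0.307 -0.945 -0.111
outer loop
vertex 0.542 -3.849 -2.881
vertex -0.717 -3.575 -1.732
vertex -0.573 -3.475 -2.98
endloop
endfacet
facet normal -0.945 0.317 -0.084
outer loop
vertex -0.573 -3.475 -2.98
vertex -0.462 -2.791 -1.639
vertex -0.318 -2.691 -2.887
endloop
endfacet
facet normal 0.115 0.080 -0.990
outer loop
vertex -0.318 -2.691 -2.887
vertex 0.542 -3.849 -2.881
vertex -0.573 -3.475 -2.98
endloop
endfacet
facet normal -0.115 -0.080 0.990
outer loop
vertex -0.717 -3.575 -1.732
vertex 0.653 -3.165 -1.54
vertex -0.462 -2.791 -1.639
endloop
endfacet
facet normal -0.307 -0.945 -0.111
outer loop
vertex 0.398 -3.949 -1.633
vertex -0.717 -3.575 -1.732
vertex 0.542 -3.849 -2.881
endloop
endfacet
facet normal -0.115 -0.080 0.990
outer loop
vertex 0.398 -3.949 -1.633
vertex 0.653 -3.165 -1.54
vertex -0.717 -3.575 -1.732
endloop
endfacet
facet normal 0.307 0.945 0.111
outer loop
vertex -0.462 -2.791 -1.639
vertex 0.653 -3.165 -1.54
vertex -0.318 -2.691 -2.887
endloop
endfacet
facet normal 0.115 0.080 -0.990
outer loop
vertex 0.797 -3.065 -2.788
vertex 0.542 -3.849 -2.881
vertex -0.318 -2.691 -2.887
endloop
endfacet
facet normal 0.307 0.945 0.111
outer loop
vertex -0.318 -2.691 -2.887
vertex 0.653 -3.165 -1.54
vertex 0.797 -3.065 -2.788
endloop
endfacet
facet normal 0.945 -0.317 0.084
outer loop
vertex 0.797 -3.065 -2.788
vertex 0.398 -3.949 -1.633
vertex 0.542 -3.849 -2.881
endloop
endfacet
facet normal 0.945 -0.317 0.084
outer loop
vertex 0.653 -3.165 -1.54
vertex 0.398 -3.949 -1.633
vertex 0.797 -3.065 -2.788
endloop
endfacet
facet normal -0.870 0.468 0.153
outer loop
vertex 1.448 -1.418 0.5
vertex 0.871 -2.492 0.506
vertex 1.304 -2.027 1.547
endloop
endfacet
facet normal -0.331 0.835 0.440
outer loop
vertex 1.448 -1.418 0.5
vertex 1.304 -2.027 1.547
vertex 2.365 -1.477 1.301
endloop
endfacet
facet normal 0.134 0.988 -0.080
outer loop
vertex 1.448 -1.418 0.5
vertex 2.365 -1.477 1.301
vertex 2.588 -1.604 0.109
endloop
endfacet
facet normal -0.119 0.716 -0.688
outer loop
vertex 1.448 -1.418 0.5
vertex 2.588 -1.604 0.109
vertex 1.664 -2.231 -0.383
endloop
endfacet
facet normal -0.740 0.395 -0.544
outer loop
vertex 1.448 -1.418 0.5
vertex 1.664 -2.231 -0.383
vertex 0.871 -2.492 0.506
endloop
endfacet
facet normal -0.002 0.411 0.911
outer loop
vertex 2.365 -1.477 1.301
vertex 1.304 -2.027 1.547
vertex 2.356 -2.589 1.803
endloop
endfacet
facet normal -0.876 -0.183 0.446
outer loop
vertex 1.304 -2.027 1.547
vertex 0.871 -2.492 0.506
vertex 1.432 -3.216 1.311
endloop
endfacet
facet normal -0.665 -0.303 -0.682
outer loop
vertex 0.871 -2.492 0.506
vertex 1.664 -2.231 -0.383
vertex 1.655 -3.343 0.119
endloop
endfacet
facet normal 0.339 0.218 -0.915
outer loop
vertex 1.664 -2.231 -0.383
vertex 2.588 -1.604 0.109
vertex 2.716 -2.793 -0.127
endloop
endfacet
facet normal 0.749 0.658 0.070
outer loop
vertex 2.588 -1.604 0.109
vertex 2.365 -1.477 1.301
vertex 3.149 -2.328 0.914
endloop
endfacet
facet normal 0.119 -0.716 0.688
outer loop
vertex 2.572 -3.402 0.92
vertex 2.356 -2.589 1.803
vertex 1.432 -3.216 1.311
endloop
endfacet
facet normal -0.134 -0.988 0.080
outer loop
vertex 2.572 -3.402 0.92
vertex 1.432 -3.216 1.311
vertex 1.655 -3.343 0.119
endloop
endfacet
facet normal 0.331 -0.835 -0.440
outer loop
vertex 2.572 -3.402 0.92
vertex 1.655 -3.343 0.119
vertex 2.716 -2.793 -0.127
endloop
endfacet
facet normal 0.870 -0.468 -0.153
outer loop
vertex 2.572 -3.402 0.92
vertex 2.716 -2.793 -0.127
vertex 3.149 -2.328 0.914
endloop
endfacet
facet normal 0.740 -0.395 0.544
outer loop
vertex 2.572 -3.402 0.92
vertex 3.149 -2.328 0.914
vertex 2.356 -2.589 1.803
endloop
endfacet
facet normal -0.339 -0.218 0.915
outer loop
vertex 1.432 -3.216 1.311
vertex 2.356 -2.589 1.803
vertex 1.304 -2.027 1.547
endloop
endfacet
facet normal -0.749 -0.658 -0.070
outer loop
vertex 1.655 -3.343 0.119
vertex 1.432 -3.216 1.311
vertex 0.871 -2.492 0.506
endloop
endfacet
facet normal 0.002 -0.411 -0.911
outer loop
vertex 2.716 -2.793 -0.127
vertex 1.655 -3.343 0.119
vertex 1.664 -2.231 -0.383
endloop
endfacet
facet normal 0.876 0.183 -0.446
outer loop
vertex 3.149 -2.328 0.914
vertex 2.716 -2.793 -0.127
vertex 2.588 -1.604 0.109
endloop
endfacet
facet normal 0.665 0.303 0.682
outer loop
vertex 2.356 -2.589 1.803
vertex 3.149 -2.328 0.914
vertex 2.365 -1.477 1.301
endloop
endfacet

endsolid


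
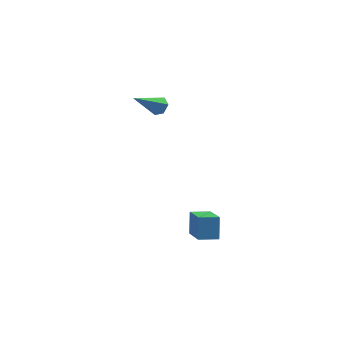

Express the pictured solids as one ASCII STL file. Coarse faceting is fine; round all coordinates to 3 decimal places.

solid 
facet normal 0.640 0.476 -0.603
outer loop
vertex -0.989 4.256 3.288
vertex -1.225 3.946 2.793
vertex -1.473 4.498 2.966
endloop
endfacet
facet normal -0.174 0.644 0.745
outer loop
vertex -0.989 4.256 3.288
vertex -1.473 4.498 2.966
vertex -2.555 2.954 4.047
endloop
endfacet
facet normal 0.640 0.476 -0.603
outer loop
vertex -1.473 4.498 2.966
vertex -1.225 3.946 2.793
vertex -1.709 4.188 2.471
endloop
endfacet
facet normal -0.812 0.584 0.021
outer loop
vertex -1.473 4.498 2.966
vertex -1.709 4.188 2.471
vertex -2.555 2.954 4.047
endloop
endfacet
facet normal 0.640 0.476 -0.603
outer loop
vertex -1.709 4.188 2.471
vertex -1.225 3.946 2.793
vertex -1.461 3.636 2.298
endloop
endfacet
facet normal -0.801 -0.181 -0.571
outer loop
vertex -1.709 4.188 2.471
vertex -1.461 3.636 2.298
vertex -2.555 2.954 4.047
endloop
endfacet
facet normal 0.639 0.477 -0.603
outer loop
vertex -1.461 3.636 2.298
vertex -1.225 3.946 2.793
vertex -0.977 3.393 2.619
endloop
endfacet
facet normal -0.152 -0.885 -0.440
outer loop
vertex -1.461 3.636 2.298
vertex -0.977 3.393 2.619
vertex -2.555 2.954 4.047
endloop
endfacet
facet normal 0.639 0.477 -0.603
outer loop
vertex -0.977 3.393 2.619
vertex -1.225 3.946 2.793
vertex -0.741 3.703 3.114
endloop
endfacet
facet normal 0.487 -0.826 0.285
outer loop
vertex -0.977 3.393 2.619
vertex -0.741 3.703 3.114
vertex -2.555 2.954 4.047
endloop
endfacet
facet normal 0.639 0.477 -0.603
outer loop
vertex -0.741 3.703 3.114
vertex -1.225 3.946 2.793
vertex -0.989 4.256 3.288
endloop
endfacet
facet normal 0.477 -0.062 0.877
outer loop
vertex -0.741 3.703 3.114
vertex -0.989 4.256 3.288
vertex -2.555 2.954 4.047
endloop
endfacet
facet normal -0.963 -0.244 0.115
outer loop
vertex 1.334 -3.652 -0.379
vertex 0.787 -1.931 -1.307
vertex 1.353 -4.297 -1.587
endloop
endfacet
facet normal 0.269 -0.848 0.457
outer loop
vertex 2.413 -4.029 -1.713
vertex 1.334 -3.652 -0.379
vertex 1.353 -4.297 -1.587
endloop
endfacet
facet normal -0.963 -0.244 0.114
outer loop
vertex 1.353 -4.297 -1.587
vertex 0.787 -1.931 -1.307
vertex 0.807 -2.576 -2.515
endloop
endfacet
facet normal 0.014 -0.471 -0.882
outer loop
vertex 0.807 -2.576 -2.515
vertex 2.413 -4.029 -1.713
vertex 1.353 -4.297 -1.587
endloop
endfacet
facet normal -0.014 0.471 0.882
outer loop
vertex 1.334 -3.652 -0.379
vertex 1.847 -1.663 -1.433
vertex 0.787 -1.931 -1.307
endloop
endfacet
facet normal 0.269 -0.848 0.457
outer loop
vertex 2.393 -3.384 -0.505
vertex 1.334 -3.652 -0.379
vertex 2.413 -4.029 -1.713
endloop
endfacet
facet normal -0.014 0.471 0.882
outer loop
vertex 2.393 -3.384 -0.505
vertex 1.847 -1.663 -1.433
vertex 1.334 -3.652 -0.379
endloop
endfacet
facet normal -0.269 0.848 -0.457
outer loop
vertex 0.787 -1.931 -1.307
vertex 1.847 -1.663 -1.433
vertex 0.807 -2.576 -2.515
endloop
endfacet
facet normal 0.014 -0.471 -0.882
outer loop
vertex 1.866 -2.308 -2.641
vertex 2.413 -4.029 -1.713
vertex 0.807 -2.576 -2.515
endloop
endfacet
facet normal -0.269 0.848 -0.457
outer loop
vertex 0.807 -2.576 -2.515
vertex 1.847 -1.663 -1.433
vertex 1.866 -2.308 -2.641
endloop
endfacet
facet normal 0.963 0.244 -0.115
outer loop
vertex 1.866 -2.308 -2.641
vertex 2.393 -3.384 -0.505
vertex 2.413 -4.029 -1.713
endloop
endfacet
facet normal 0.963 0.244 -0.115
outer loop
vertex 1.847 -1.663 -1.433
vertex 2.393 -3.384 -0.505
vertex 1.866 -2.308 -2.641
endloop
endfacet

endsolid


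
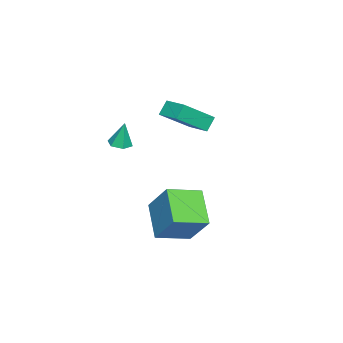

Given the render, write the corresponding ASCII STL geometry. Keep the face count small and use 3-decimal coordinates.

solid 
facet normal -0.569 0.219 0.793
outer loop
vertex -3.114 -0.749 0.788
vertex -2.403 0.331 1.0
vertex -4.332 0.28 -0.37
endloop
endfacet
facet normal -0.543 -0.824 -0.161
outer loop
vertex -3.837 0.089 -1.06
vertex -3.114 -0.749 0.788
vertex -4.332 0.28 -0.37
endloop
endfacet
facet normal -0.569 0.220 0.793
outer loop
vertex -4.332 0.28 -0.37
vertex -2.403 0.331 1.0
vertex -3.621 1.359 -0.159
endloop
endfacet
facet normal -0.618 0.522 -0.588
outer loop
vertex -3.621 1.359 -0.159
vertex -3.837 0.089 -1.06
vertex -4.332 0.28 -0.37
endloop
endfacet
facet normal 0.618 -0.522 0.588
outer loop
vertex -3.114 -0.749 0.788
vertex -1.908 0.14 0.31
vertex -2.403 0.331 1.0
endloop
endfacet
facet normal -0.542 -0.825 -0.162
outer loop
vertex -2.619 -0.939 0.099
vertex -3.114 -0.749 0.788
vertex -3.837 0.089 -1.06
endloop
endfacet
facet normal 0.618 -0.522 0.588
outer loop
vertex -2.619 -0.939 0.099
vertex -1.908 0.14 0.31
vertex -3.114 -0.749 0.788
endloop
endfacet
facet normal 0.543 0.824 0.161
outer loop
vertex -2.403 0.331 1.0
vertex -1.908 0.14 0.31
vertex -3.621 1.359 -0.159
endloop
endfacet
facet normal -0.618 0.522 -0.588
outer loop
vertex -3.126 1.169 -0.848
vertex -3.837 0.089 -1.06
vertex -3.621 1.359 -0.159
endloop
endfacet
facet normal 0.542 0.824 0.162
outer loop
vertex -3.621 1.359 -0.159
vertex -1.908 0.14 0.31
vertex -3.126 1.169 -0.848
endloop
endfacet
facet normal 0.569 -0.219 -0.792
outer loop
vertex -3.126 1.169 -0.848
vertex -2.619 -0.939 0.099
vertex -3.837 0.089 -1.06
endloop
endfacet
facet normal 0.568 -0.219 -0.793
outer loop
vertex -1.908 0.14 0.31
vertex -2.619 -0.939 0.099
vertex -3.126 1.169 -0.848
endloop
endfacet
facet normal -0.014 -0.183 -0.983
outer loop
vertex 1.591 -0.981 -0.131
vertex 1.142 -1.307 -0.064
vertex 1.078 -0.76 -0.165
endloop
endfacet
facet normal 0.378 0.907 0.185
outer loop
vertex 1.591 -0.981 -0.131
vertex 1.078 -0.76 -0.165
vertex 1.158 -1.073 1.204
endloop
endfacet
facet normal -0.013 -0.183 -0.983
outer loop
vertex 1.078 -0.76 -0.165
vertex 1.142 -1.307 -0.064
vertex 0.628 -1.087 -0.098
endloop
endfacet
facet normal -0.553 0.805 0.216
outer loop
vertex 1.078 -0.76 -0.165
vertex 0.628 -1.087 -0.098
vertex 1.158 -1.073 1.204
endloop
endfacet
facet normal -0.013 -0.181 -0.983
outer loop
vertex 0.628 -1.087 -0.098
vertex 1.142 -1.307 -0.064
vertex 0.692 -1.634 0.002
endloop
endfacet
facet normal -0.925 -0.039 0.377
outer loop
vertex 0.628 -1.087 -0.098
vertex 0.692 -1.634 0.002
vertex 1.158 -1.073 1.204
endloop
endfacet
facet normal -0.013 -0.181 -0.983
outer loop
vertex 0.692 -1.634 0.002
vertex 1.142 -1.307 -0.064
vertex 1.205 -1.855 0.036
endloop
endfacet
facet normal -0.369 -0.779 0.507
outer loop
vertex 0.692 -1.634 0.002
vertex 1.205 -1.855 0.036
vertex 1.158 -1.073 1.204
endloop
endfacet
facet normal -0.013 -0.181 -0.983
outer loop
vertex 1.205 -1.855 0.036
vertex 1.142 -1.307 -0.064
vertex 1.655 -1.528 -0.03
endloop
endfacet
facet normal 0.562 -0.677 0.476
outer loop
vertex 1.205 -1.855 0.036
vertex 1.655 -1.528 -0.03
vertex 1.158 -1.073 1.204
endloop
endfacet
facet normal -0.014 -0.183 -0.983
outer loop
vertex 1.655 -1.528 -0.03
vertex 1.142 -1.307 -0.064
vertex 1.591 -0.981 -0.131
endloop
endfacet
facet normal 0.934 0.167 0.315
outer loop
vertex 1.655 -1.528 -0.03
vertex 1.591 -0.981 -0.131
vertex 1.158 -1.073 1.204
endloop
endfacet
facet normal -0.691 -0.412 0.594
outer loop
vertex 1.664 1.012 -2.197
vertex 0.585 2.233 -2.606
vertex 1.007 -0.076 -3.716
endloop
endfacet
facet normal 0.642 -0.727 0.243
outer loop
vertex 2.355 0.727 -4.874
vertex 1.664 1.012 -2.197
vertex 1.007 -0.076 -3.716
endloop
endfacet
facet normal -0.691 -0.412 0.594
outer loop
vertex 1.007 -0.076 -3.716
vertex 0.585 2.233 -2.606
vertex -0.072 1.146 -4.124
endloop
endfacet
facet normal -0.332 -0.549 -0.767
outer loop
vertex -0.072 1.146 -4.124
vertex 2.355 0.727 -4.874
vertex 1.007 -0.076 -3.716
endloop
endfacet
facet normal 0.331 0.550 0.767
outer loop
vertex 1.664 1.012 -2.197
vertex 1.933 3.036 -3.764
vertex 0.585 2.233 -2.606
endloop
endfacet
facet normal 0.642 -0.727 0.243
outer loop
vertex 3.012 1.814 -3.356
vertex 1.664 1.012 -2.197
vertex 2.355 0.727 -4.874
endloop
endfacet
facet normal 0.332 0.549 0.767
outer loop
vertex 3.012 1.814 -3.356
vertex 1.933 3.036 -3.764
vertex 1.664 1.012 -2.197
endloop
endfacet
facet normal -0.642 0.727 -0.243
outer loop
vertex 0.585 2.233 -2.606
vertex 1.933 3.036 -3.764
vertex -0.072 1.146 -4.124
endloop
endfacet
facet normal -0.332 -0.550 -0.766
outer loop
vertex 1.276 1.948 -5.283
vertex 2.355 0.727 -4.874
vertex -0.072 1.146 -4.124
endloop
endfacet
facet normal -0.642 0.727 -0.243
outer loop
vertex -0.072 1.146 -4.124
vertex 1.933 3.036 -3.764
vertex 1.276 1.948 -5.283
endloop
endfacet
facet normal 0.691 0.412 -0.594
outer loop
vertex 1.276 1.948 -5.283
vertex 3.012 1.814 -3.356
vertex 2.355 0.727 -4.874
endloop
endfacet
facet normal 0.691 0.412 -0.594
outer loop
vertex 1.933 3.036 -3.764
vertex 3.012 1.814 -3.356
vertex 1.276 1.948 -5.283
endloop
endfacet

endsolid


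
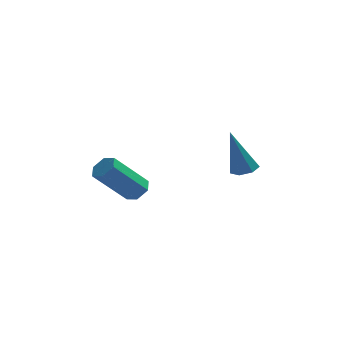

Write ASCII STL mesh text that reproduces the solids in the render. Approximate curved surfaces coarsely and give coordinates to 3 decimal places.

solid 
facet normal 0.639 0.207 -0.741
outer loop
vertex 0.334 -0.792 -2.769
vertex -0.106 -0.948 -3.192
vertex -0.062 -0.353 -2.988
endloop
endfacet
facet normal 0.444 0.687 0.575
outer loop
vertex 0.334 -0.792 -2.769
vertex -0.062 -0.353 -2.988
vertex -1.034 -1.236 -1.184
endloop
endfacet
facet normal 0.443 0.688 0.575
outer loop
vertex -1.034 -1.236 -1.184
vertex -0.062 -0.353 -2.988
vertex -1.43 -0.798 -1.403
endloop
endfacet
facet normal -0.639 -0.208 0.740
outer loop
vertex -1.034 -1.236 -1.184
vertex -1.43 -0.798 -1.403
vertex -1.474 -1.392 -1.608
endloop
endfacet
facet normal 0.639 0.207 -0.741
outer loop
vertex -0.062 -0.353 -2.988
vertex -0.106 -0.948 -3.192
vertex -0.502 -0.509 -3.411
endloop
endfacet
facet normal -0.323 0.946 -0.013
outer loop
vertex -0.062 -0.353 -2.988
vertex -0.502 -0.509 -3.411
vertex -1.43 -0.798 -1.403
endloop
endfacet
facet normal -0.323 0.946 -0.013
outer loop
vertex -1.43 -0.798 -1.403
vertex -0.502 -0.509 -3.411
vertex -1.87 -0.954 -1.827
endloop
endfacet
facet normal -0.639 -0.208 0.740
outer loop
vertex -1.43 -0.798 -1.403
vertex -1.87 -0.954 -1.827
vertex -1.474 -1.392 -1.608
endloop
endfacet
facet normal 0.640 0.208 -0.740
outer loop
vertex -0.502 -0.509 -3.411
vertex -0.106 -0.948 -3.192
vertex -0.546 -1.104 -3.616
endloop
endfacet
facet normal -0.766 0.259 -0.588
outer loop
vertex -0.502 -0.509 -3.411
vertex -0.546 -1.104 -3.616
vertex -1.87 -0.954 -1.827
endloop
endfacet
facet normal -0.766 0.259 -0.589
outer loop
vertex -1.87 -0.954 -1.827
vertex -0.546 -1.104 -3.616
vertex -1.914 -1.548 -2.031
endloop
endfacet
facet normal -0.639 -0.207 0.741
outer loop
vertex -1.87 -0.954 -1.827
vertex -1.914 -1.548 -2.031
vertex -1.474 -1.392 -1.608
endloop
endfacet
facet normal 0.639 0.208 -0.740
outer loop
vertex -0.546 -1.104 -3.616
vertex -0.106 -0.948 -3.192
vertex -0.15 -1.542 -3.397
endloop
endfacet
facet normal -0.443 -0.688 -0.575
outer loop
vertex -0.546 -1.104 -3.616
vertex -0.15 -1.542 -3.397
vertex -1.914 -1.548 -2.031
endloop
endfacet
facet normal -0.443 -0.687 -0.576
outer loop
vertex -1.914 -1.548 -2.031
vertex -0.15 -1.542 -3.397
vertex -1.518 -1.987 -1.812
endloop
endfacet
facet normal -0.639 -0.207 0.741
outer loop
vertex -1.914 -1.548 -2.031
vertex -1.518 -1.987 -1.812
vertex -1.474 -1.392 -1.608
endloop
endfacet
facet normal 0.639 0.208 -0.740
outer loop
vertex -0.15 -1.542 -3.397
vertex -0.106 -0.948 -3.192
vertex 0.29 -1.386 -2.973
endloop
endfacet
facet normal 0.323 -0.946 0.013
outer loop
vertex -0.15 -1.542 -3.397
vertex 0.29 -1.386 -2.973
vertex -1.518 -1.987 -1.812
endloop
endfacet
facet normal 0.323 -0.946 0.013
outer loop
vertex -1.518 -1.987 -1.812
vertex 0.29 -1.386 -2.973
vertex -1.078 -1.831 -1.389
endloop
endfacet
facet normal -0.639 -0.207 0.741
outer loop
vertex -1.518 -1.987 -1.812
vertex -1.078 -1.831 -1.389
vertex -1.474 -1.392 -1.608
endloop
endfacet
facet normal 0.639 0.207 -0.741
outer loop
vertex 0.29 -1.386 -2.973
vertex -0.106 -0.948 -3.192
vertex 0.334 -0.792 -2.769
endloop
endfacet
facet normal 0.766 -0.259 0.589
outer loop
vertex 0.29 -1.386 -2.973
vertex 0.334 -0.792 -2.769
vertex -1.078 -1.831 -1.389
endloop
endfacet
facet normal 0.766 -0.259 0.588
outer loop
vertex -1.078 -1.831 -1.389
vertex 0.334 -0.792 -2.769
vertex -1.034 -1.236 -1.184
endloop
endfacet
facet normal -0.640 -0.208 0.740
outer loop
vertex -1.078 -1.831 -1.389
vertex -1.034 -1.236 -1.184
vertex -1.474 -1.392 -1.608
endloop
endfacet
facet normal 0.278 0.001 -0.961
outer loop
vertex 4.642 -0.626 -1.901
vertex 4.17 -1.02 -2.038
vertex 4.168 -0.39 -2.038
endloop
endfacet
facet normal 0.330 0.873 0.360
outer loop
vertex 4.642 -0.626 -1.901
vertex 4.168 -0.39 -2.038
vertex 3.57 -1.02 0.038
endloop
endfacet
facet normal 0.278 0.001 -0.961
outer loop
vertex 4.168 -0.39 -2.038
vertex 4.17 -1.02 -2.038
vertex 3.695 -0.629 -2.175
endloop
endfacet
facet normal -0.476 0.870 0.127
outer loop
vertex 4.168 -0.39 -2.038
vertex 3.695 -0.629 -2.175
vertex 3.57 -1.02 0.038
endloop
endfacet
facet normal 0.277 -0.000 -0.961
outer loop
vertex 3.695 -0.629 -2.175
vertex 4.17 -1.02 -2.038
vertex 3.58 -1.162 -2.208
endloop
endfacet
facet normal -0.977 0.212 -0.018
outer loop
vertex 3.695 -0.629 -2.175
vertex 3.58 -1.162 -2.208
vertex 3.57 -1.02 0.038
endloop
endfacet
facet normal 0.277 -0.000 -0.961
outer loop
vertex 3.58 -1.162 -2.208
vertex 4.17 -1.02 -2.038
vertex 3.909 -1.589 -2.113
endloop
endfacet
facet normal -0.795 -0.605 0.035
outer loop
vertex 3.58 -1.162 -2.208
vertex 3.909 -1.589 -2.113
vertex 3.57 -1.02 0.038
endloop
endfacet
facet normal 0.278 -0.001 -0.961
outer loop
vertex 3.909 -1.589 -2.113
vertex 4.17 -1.02 -2.038
vertex 4.434 -1.587 -1.961
endloop
endfacet
facet normal -0.067 -0.967 0.245
outer loop
vertex 3.909 -1.589 -2.113
vertex 4.434 -1.587 -1.961
vertex 3.57 -1.02 0.038
endloop
endfacet
facet normal 0.278 -0.001 -0.961
outer loop
vertex 4.434 -1.587 -1.961
vertex 4.17 -1.02 -2.038
vertex 4.76 -1.158 -1.867
endloop
endfacet
facet normal 0.658 -0.600 0.455
outer loop
vertex 4.434 -1.587 -1.961
vertex 4.76 -1.158 -1.867
vertex 3.57 -1.02 0.038
endloop
endfacet
facet normal 0.278 0.000 -0.960
outer loop
vertex 4.76 -1.158 -1.867
vertex 4.17 -1.02 -2.038
vertex 4.642 -0.626 -1.901
endloop
endfacet
facet normal 0.835 0.217 0.506
outer loop
vertex 4.76 -1.158 -1.867
vertex 4.642 -0.626 -1.901
vertex 3.57 -1.02 0.038
endloop
endfacet

endsolid


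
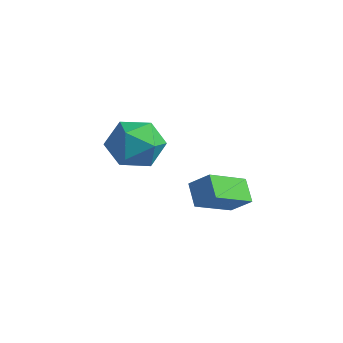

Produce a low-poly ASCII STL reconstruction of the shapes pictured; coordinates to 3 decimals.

solid 
facet normal -0.689 0.376 0.619
outer loop
vertex 1.387 2.915 -0.612
vertex 2.057 3.159 -0.015
vertex 1.516 4.355 -1.343
endloop
endfacet
facet normal -0.721 -0.261 -0.642
outer loop
vertex 2.163 4.001 -1.925
vertex 1.387 2.915 -0.612
vertex 1.516 4.355 -1.343
endloop
endfacet
facet normal -0.689 0.377 0.620
outer loop
vertex 1.516 4.355 -1.343
vertex 2.057 3.159 -0.015
vertex 2.186 4.598 -0.746
endloop
endfacet
facet normal 0.080 0.889 -0.452
outer loop
vertex 2.186 4.598 -0.746
vertex 2.163 4.001 -1.925
vertex 1.516 4.355 -1.343
endloop
endfacet
facet normal -0.079 -0.888 0.452
outer loop
vertex 1.387 2.915 -0.612
vertex 2.704 2.805 -0.597
vertex 2.057 3.159 -0.015
endloop
endfacet
facet normal -0.720 -0.262 -0.642
outer loop
vertex 2.034 2.562 -1.194
vertex 1.387 2.915 -0.612
vertex 2.163 4.001 -1.925
endloop
endfacet
facet normal -0.079 -0.889 0.451
outer loop
vertex 2.034 2.562 -1.194
vertex 2.704 2.805 -0.597
vertex 1.387 2.915 -0.612
endloop
endfacet
facet normal 0.721 0.262 0.642
outer loop
vertex 2.057 3.159 -0.015
vertex 2.704 2.805 -0.597
vertex 2.186 4.598 -0.746
endloop
endfacet
facet normal 0.079 0.889 -0.452
outer loop
vertex 2.833 4.245 -1.328
vertex 2.163 4.001 -1.925
vertex 2.186 4.598 -0.746
endloop
endfacet
facet normal 0.720 0.262 0.642
outer loop
vertex 2.186 4.598 -0.746
vertex 2.704 2.805 -0.597
vertex 2.833 4.245 -1.328
endloop
endfacet
facet normal 0.689 -0.376 -0.619
outer loop
vertex 2.833 4.245 -1.328
vertex 2.034 2.562 -1.194
vertex 2.163 4.001 -1.925
endloop
endfacet
facet normal 0.689 -0.376 -0.620
outer loop
vertex 2.704 2.805 -0.597
vertex 2.034 2.562 -1.194
vertex 2.833 4.245 -1.328
endloop
endfacet
facet normal -0.684 0.616 -0.390
outer loop
vertex -1.645 3.854 -0.983
vertex -2.421 3.311 -0.479
vertex -1.948 4.143 0.005
endloop
endfacet
facet normal -0.062 0.953 -0.298
outer loop
vertex -1.645 3.854 -0.983
vertex -1.948 4.143 0.005
vertex -0.907 4.129 -0.255
endloop
endfacet
facet normal 0.436 0.602 -0.669
outer loop
vertex -1.645 3.854 -0.983
vertex -0.907 4.129 -0.255
vertex -0.737 3.289 -0.9
endloop
endfacet
facet normal 0.120 0.048 -0.992
outer loop
vertex -1.645 3.854 -0.983
vertex -0.737 3.289 -0.9
vertex -1.673 2.783 -1.038
endloop
endfacet
facet normal -0.572 0.057 -0.819
outer loop
vertex -1.645 3.854 -0.983
vertex -1.673 2.783 -1.038
vertex -2.421 3.311 -0.479
endloop
endfacet
facet normal 0.111 0.913 0.393
outer loop
vertex -0.907 4.129 -0.255
vertex -1.948 4.143 0.005
vertex -1.227 3.757 0.698
endloop
endfacet
facet normal -0.897 0.368 0.244
outer loop
vertex -1.948 4.143 0.005
vertex -2.421 3.311 -0.479
vertex -2.163 3.251 0.56
endloop
endfacet
facet normal -0.714 -0.536 -0.449
outer loop
vertex -2.421 3.311 -0.479
vertex -1.673 2.783 -1.038
vertex -1.993 2.411 -0.085
endloop
endfacet
facet normal 0.406 -0.551 -0.729
outer loop
vertex -1.673 2.783 -1.038
vertex -0.737 3.289 -0.9
vertex -0.952 2.397 -0.345
endloop
endfacet
facet normal 0.916 0.345 -0.207
outer loop
vertex -0.737 3.289 -0.9
vertex -0.907 4.129 -0.255
vertex -0.479 3.229 0.139
endloop
endfacet
facet normal -0.120 -0.048 0.992
outer loop
vertex -1.255 2.686 0.643
vertex -1.227 3.757 0.698
vertex -2.163 3.251 0.56
endloop
endfacet
facet normal -0.436 -0.602 0.669
outer loop
vertex -1.255 2.686 0.643
vertex -2.163 3.251 0.56
vertex -1.993 2.411 -0.085
endloop
endfacet
facet normal 0.062 -0.953 0.298
outer loop
vertex -1.255 2.686 0.643
vertex -1.993 2.411 -0.085
vertex -0.952 2.397 -0.345
endloop
endfacet
facet normal 0.684 -0.616 0.390
outer loop
vertex -1.255 2.686 0.643
vertex -0.952 2.397 -0.345
vertex -0.479 3.229 0.139
endloop
endfacet
facet normal 0.572 -0.057 0.819
outer loop
vertex -1.255 2.686 0.643
vertex -0.479 3.229 0.139
vertex -1.227 3.757 0.698
endloop
endfacet
facet normal -0.406 0.551 0.729
outer loop
vertex -2.163 3.251 0.56
vertex -1.227 3.757 0.698
vertex -1.948 4.143 0.005
endloop
endfacet
facet normal -0.916 -0.345 0.207
outer loop
vertex -1.993 2.411 -0.085
vertex -2.163 3.251 0.56
vertex -2.421 3.311 -0.479
endloop
endfacet
facet normal -0.111 -0.913 -0.393
outer loop
vertex -0.952 2.397 -0.345
vertex -1.993 2.411 -0.085
vertex -1.673 2.783 -1.038
endloop
endfacet
facet normal 0.897 -0.368 -0.244
outer loop
vertex -0.479 3.229 0.139
vertex -0.952 2.397 -0.345
vertex -0.737 3.289 -0.9
endloop
endfacet
facet normal 0.714 0.536 0.449
outer loop
vertex -1.227 3.757 0.698
vertex -0.479 3.229 0.139
vertex -0.907 4.129 -0.255
endloop
endfacet

endsolid


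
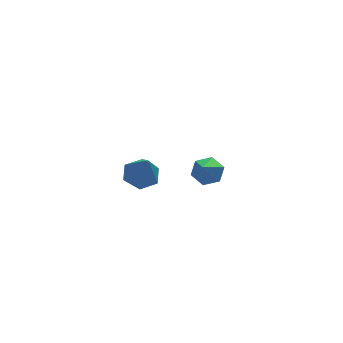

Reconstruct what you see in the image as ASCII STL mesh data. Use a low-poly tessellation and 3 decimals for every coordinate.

solid 
facet normal 0.312 0.630 -0.711
outer loop
vertex 1.212 1.93 -3.638
vertex 0.798 2.531 -3.287
vertex 1.567 2.39 -3.074
endloop
endfacet
facet normal 0.705 -0.698 0.126
outer loop
vertex 1.212 1.93 -3.638
vertex 1.567 2.39 -3.074
vertex 0.122 1.169 -1.753
endloop
endfacet
facet normal 0.312 0.631 -0.710
outer loop
vertex 1.567 2.39 -3.074
vertex 0.798 2.531 -3.287
vertex 1.153 2.991 -2.722
endloop
endfacet
facet normal 0.665 0.021 0.747
outer loop
vertex 1.567 2.39 -3.074
vertex 1.153 2.991 -2.722
vertex 0.122 1.169 -1.753
endloop
endfacet
facet normal 0.312 0.631 -0.710
outer loop
vertex 1.153 2.991 -2.722
vertex 0.798 2.531 -3.287
vertex 0.384 3.132 -2.935
endloop
endfacet
facet normal -0.137 0.524 0.840
outer loop
vertex 1.153 2.991 -2.722
vertex 0.384 3.132 -2.935
vertex 0.122 1.169 -1.753
endloop
endfacet
facet normal 0.313 0.631 -0.709
outer loop
vertex 0.384 3.132 -2.935
vertex 0.798 2.531 -3.287
vertex 0.03 2.673 -3.5
endloop
endfacet
facet normal -0.899 0.308 0.313
outer loop
vertex 0.384 3.132 -2.935
vertex 0.03 2.673 -3.5
vertex 0.122 1.169 -1.753
endloop
endfacet
facet normal 0.313 0.631 -0.710
outer loop
vertex 0.03 2.673 -3.5
vertex 0.798 2.531 -3.287
vertex 0.443 2.072 -3.852
endloop
endfacet
facet normal -0.859 -0.410 -0.308
outer loop
vertex 0.03 2.673 -3.5
vertex 0.443 2.072 -3.852
vertex 0.122 1.169 -1.753
endloop
endfacet
facet normal 0.314 0.631 -0.710
outer loop
vertex 0.443 2.072 -3.852
vertex 0.798 2.531 -3.287
vertex 1.212 1.93 -3.638
endloop
endfacet
facet normal -0.057 -0.914 -0.402
outer loop
vertex 0.443 2.072 -3.852
vertex 1.212 1.93 -3.638
vertex 0.122 1.169 -1.753
endloop
endfacet
facet normal -0.055 0.467 -0.882
outer loop
vertex -3.269 -3.518 1.71
vertex -3.836 -2.986 2.027
vertex -3.018 -2.803 2.073
endloop
endfacet
facet normal 0.899 -0.403 0.171
outer loop
vertex -3.269 -3.518 1.71
vertex -3.018 -2.803 2.073
vertex -3.744 -3.794 3.553
endloop
endfacet
facet normal -0.055 0.467 -0.882
outer loop
vertex -3.018 -2.803 2.073
vertex -3.836 -2.986 2.027
vertex -3.586 -2.271 2.39
endloop
endfacet
facet normal 0.698 0.387 0.602
outer loop
vertex -3.018 -2.803 2.073
vertex -3.586 -2.271 2.39
vertex -3.744 -3.794 3.553
endloop
endfacet
facet normal -0.054 0.467 -0.883
outer loop
vertex -3.586 -2.271 2.39
vertex -3.836 -2.986 2.027
vertex -4.404 -2.454 2.343
endloop
endfacet
facet normal -0.181 0.609 0.773
outer loop
vertex -3.586 -2.271 2.39
vertex -4.404 -2.454 2.343
vertex -3.744 -3.794 3.553
endloop
endfacet
facet normal -0.054 0.467 -0.883
outer loop
vertex -4.404 -2.454 2.343
vertex -3.836 -2.986 2.027
vertex -4.655 -3.169 1.98
endloop
endfacet
facet normal -0.858 0.041 0.513
outer loop
vertex -4.404 -2.454 2.343
vertex -4.655 -3.169 1.98
vertex -3.744 -3.794 3.553
endloop
endfacet
facet normal -0.054 0.467 -0.883
outer loop
vertex -4.655 -3.169 1.98
vertex -3.836 -2.986 2.027
vertex -4.087 -3.701 1.664
endloop
endfacet
facet normal -0.657 -0.750 0.082
outer loop
vertex -4.655 -3.169 1.98
vertex -4.087 -3.701 1.664
vertex -3.744 -3.794 3.553
endloop
endfacet
facet normal -0.055 0.467 -0.882
outer loop
vertex -4.087 -3.701 1.664
vertex -3.836 -2.986 2.027
vertex -3.269 -3.518 1.71
endloop
endfacet
facet normal 0.222 -0.971 -0.088
outer loop
vertex -4.087 -3.701 1.664
vertex -3.269 -3.518 1.71
vertex -3.744 -3.794 3.553
endloop
endfacet

endsolid


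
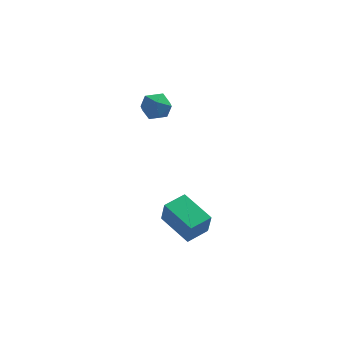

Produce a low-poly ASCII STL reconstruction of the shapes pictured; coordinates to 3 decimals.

solid 
facet normal -0.793 -0.601 -0.097
outer loop
vertex 2.355 -1.445 -3.153
vertex 1.224 -0.039 -2.625
vertex 2.228 -1.074 -4.413
endloop
endfacet
facet normal 0.601 -0.748 -0.281
outer loop
vertex 3.196 -0.341 -4.295
vertex 2.355 -1.445 -3.153
vertex 2.228 -1.074 -4.413
endloop
endfacet
facet normal -0.793 -0.602 -0.097
outer loop
vertex 2.228 -1.074 -4.413
vertex 1.224 -0.039 -2.625
vertex 1.097 0.331 -3.885
endloop
endfacet
facet normal -0.096 0.281 -0.955
outer loop
vertex 1.097 0.331 -3.885
vertex 3.196 -0.341 -4.295
vertex 2.228 -1.074 -4.413
endloop
endfacet
facet normal 0.096 -0.281 0.955
outer loop
vertex 2.355 -1.445 -3.153
vertex 2.192 0.694 -2.507
vertex 1.224 -0.039 -2.625
endloop
endfacet
facet normal 0.601 -0.748 -0.280
outer loop
vertex 3.323 -0.711 -3.035
vertex 2.355 -1.445 -3.153
vertex 3.196 -0.341 -4.295
endloop
endfacet
facet normal 0.097 -0.281 0.955
outer loop
vertex 3.323 -0.711 -3.035
vertex 2.192 0.694 -2.507
vertex 2.355 -1.445 -3.153
endloop
endfacet
facet normal -0.601 0.748 0.280
outer loop
vertex 1.224 -0.039 -2.625
vertex 2.192 0.694 -2.507
vertex 1.097 0.331 -3.885
endloop
endfacet
facet normal -0.097 0.281 -0.955
outer loop
vertex 2.065 1.065 -3.767
vertex 3.196 -0.341 -4.295
vertex 1.097 0.331 -3.885
endloop
endfacet
facet normal -0.601 0.748 0.281
outer loop
vertex 1.097 0.331 -3.885
vertex 2.192 0.694 -2.507
vertex 2.065 1.065 -3.767
endloop
endfacet
facet normal 0.793 0.602 0.097
outer loop
vertex 2.065 1.065 -3.767
vertex 3.323 -0.711 -3.035
vertex 3.196 -0.341 -4.295
endloop
endfacet
facet normal 0.793 0.602 0.097
outer loop
vertex 2.192 0.694 -2.507
vertex 3.323 -0.711 -3.035
vertex 2.065 1.065 -3.767
endloop
endfacet
facet normal -0.410 0.831 -0.376
outer loop
vertex 0.978 2.713 1.908
vertex 0.279 2.558 2.328
vertex 0.881 3.013 2.676
endloop
endfacet
facet normal 0.297 0.902 -0.315
outer loop
vertex 0.978 2.713 1.908
vertex 0.881 3.013 2.676
vertex 1.611 2.692 2.445
endloop
endfacet
facet normal 0.604 0.385 -0.697
outer loop
vertex 0.978 2.713 1.908
vertex 1.611 2.692 2.445
vertex 1.461 2.039 1.954
endloop
endfacet
facet normal 0.088 -0.005 -0.996
outer loop
vertex 0.978 2.713 1.908
vertex 1.461 2.039 1.954
vertex 0.637 1.956 1.882
endloop
endfacet
facet normal -0.539 0.270 -0.798
outer loop
vertex 0.978 2.713 1.908
vertex 0.637 1.956 1.882
vertex 0.279 2.558 2.328
endloop
endfacet
facet normal 0.470 0.801 0.371
outer loop
vertex 1.611 2.692 2.445
vertex 0.881 3.013 2.676
vertex 1.303 2.524 3.198
endloop
endfacet
facet normal -0.675 0.687 0.270
outer loop
vertex 0.881 3.013 2.676
vertex 0.279 2.558 2.328
vertex 0.479 2.441 3.126
endloop
endfacet
facet normal -0.884 -0.221 -0.411
outer loop
vertex 0.279 2.558 2.328
vertex 0.637 1.956 1.882
vertex 0.329 1.788 2.635
endloop
endfacet
facet normal 0.131 -0.668 -0.732
outer loop
vertex 0.637 1.956 1.882
vertex 1.461 2.039 1.954
vertex 1.059 1.467 2.404
endloop
endfacet
facet normal 0.968 -0.036 -0.248
outer loop
vertex 1.461 2.039 1.954
vertex 1.611 2.692 2.445
vertex 1.661 1.922 2.752
endloop
endfacet
facet normal -0.088 0.005 0.996
outer loop
vertex 0.962 1.767 3.172
vertex 1.303 2.524 3.198
vertex 0.479 2.441 3.126
endloop
endfacet
facet normal -0.604 -0.385 0.697
outer loop
vertex 0.962 1.767 3.172
vertex 0.479 2.441 3.126
vertex 0.329 1.788 2.635
endloop
endfacet
facet normal -0.297 -0.902 0.315
outer loop
vertex 0.962 1.767 3.172
vertex 0.329 1.788 2.635
vertex 1.059 1.467 2.404
endloop
endfacet
facet normal 0.410 -0.831 0.376
outer loop
vertex 0.962 1.767 3.172
vertex 1.059 1.467 2.404
vertex 1.661 1.922 2.752
endloop
endfacet
facet normal 0.539 -0.270 0.798
outer loop
vertex 0.962 1.767 3.172
vertex 1.661 1.922 2.752
vertex 1.303 2.524 3.198
endloop
endfacet
facet normal -0.131 0.668 0.732
outer loop
vertex 0.479 2.441 3.126
vertex 1.303 2.524 3.198
vertex 0.881 3.013 2.676
endloop
endfacet
facet normal -0.968 0.036 0.248
outer loop
vertex 0.329 1.788 2.635
vertex 0.479 2.441 3.126
vertex 0.279 2.558 2.328
endloop
endfacet
facet normal -0.470 -0.801 -0.371
outer loop
vertex 1.059 1.467 2.404
vertex 0.329 1.788 2.635
vertex 0.637 1.956 1.882
endloop
endfacet
facet normal 0.675 -0.687 -0.270
outer loop
vertex 1.661 1.922 2.752
vertex 1.059 1.467 2.404
vertex 1.461 2.039 1.954
endloop
endfacet
facet normal 0.884 0.221 0.411
outer loop
vertex 1.303 2.524 3.198
vertex 1.661 1.922 2.752
vertex 1.611 2.692 2.445
endloop
endfacet

endsolid
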